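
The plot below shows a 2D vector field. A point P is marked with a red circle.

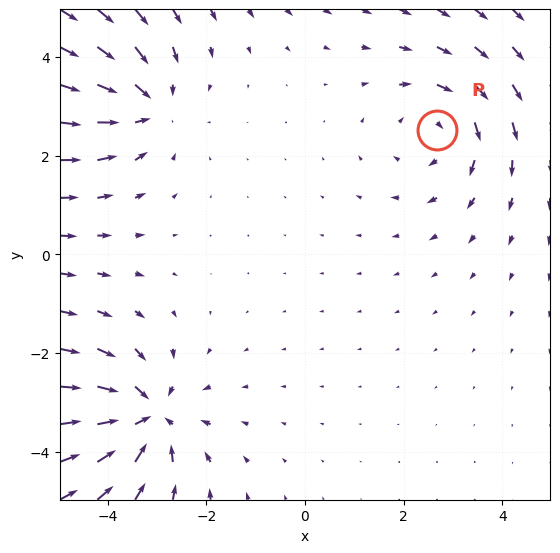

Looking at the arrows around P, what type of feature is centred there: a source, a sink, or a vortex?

vortex

At P (2.7, 2.5) the arrows circulate clockwise. Divergence ≈0, curl about -2 — near-zero divergence with nonzero curl is a vortex.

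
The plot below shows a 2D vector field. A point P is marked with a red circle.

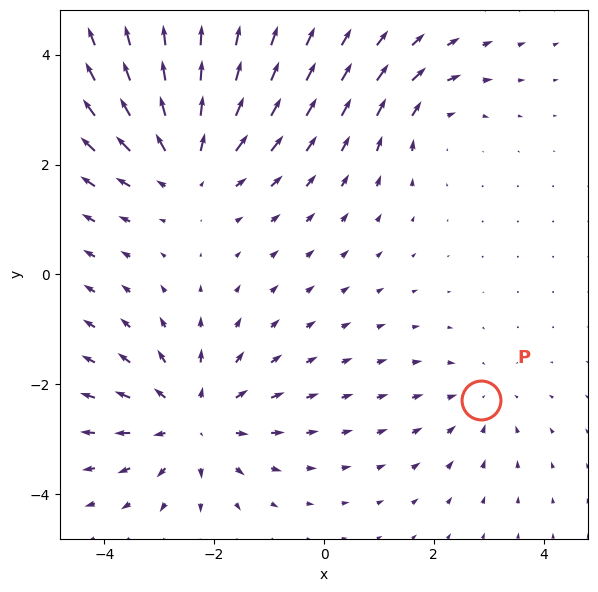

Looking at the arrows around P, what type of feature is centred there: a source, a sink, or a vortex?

At P (2.9, -2.3) the arrows converge inward. Divergence about -2, curl ≈0 — negative divergence with near-zero curl is a sink.

sink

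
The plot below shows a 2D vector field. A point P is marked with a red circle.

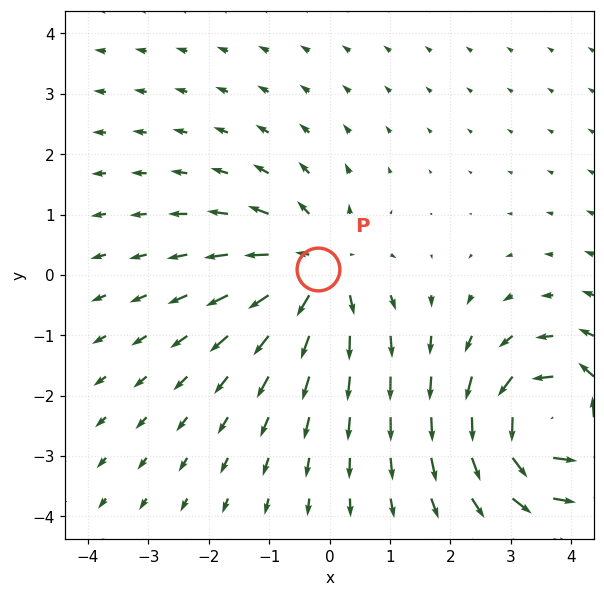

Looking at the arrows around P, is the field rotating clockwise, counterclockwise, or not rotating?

not rotating

Near P at (-0.2, 0.1) the arrows show no circulation. The curl there is ≈0.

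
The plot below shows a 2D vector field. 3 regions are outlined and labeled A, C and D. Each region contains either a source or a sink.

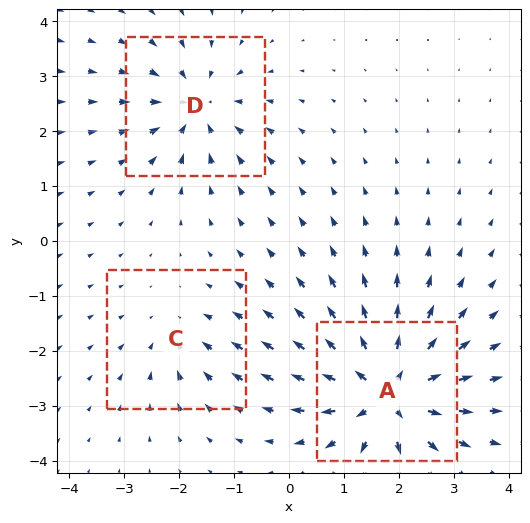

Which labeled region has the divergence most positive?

A

Divergence at each region's feature centre — A: about +6, C: about -2, D: about -4. Region A is most positive.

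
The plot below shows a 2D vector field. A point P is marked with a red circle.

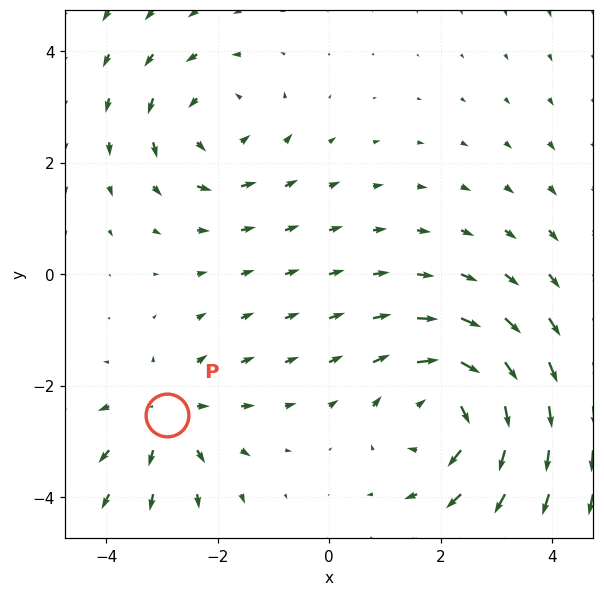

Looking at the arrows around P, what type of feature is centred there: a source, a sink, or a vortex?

source

At P (-2.9, -2.5) the arrows spread outward. Divergence about +3, curl ≈0 — positive divergence with near-zero curl is a source.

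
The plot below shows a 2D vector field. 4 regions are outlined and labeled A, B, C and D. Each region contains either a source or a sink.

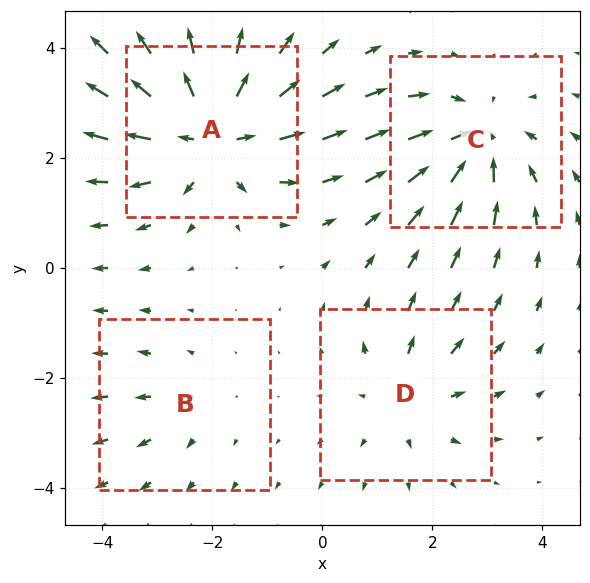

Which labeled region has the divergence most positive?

Divergence at each region's feature centre — A: about +7, B: about +2, C: about -5, D: about +3. Region A is most positive.

A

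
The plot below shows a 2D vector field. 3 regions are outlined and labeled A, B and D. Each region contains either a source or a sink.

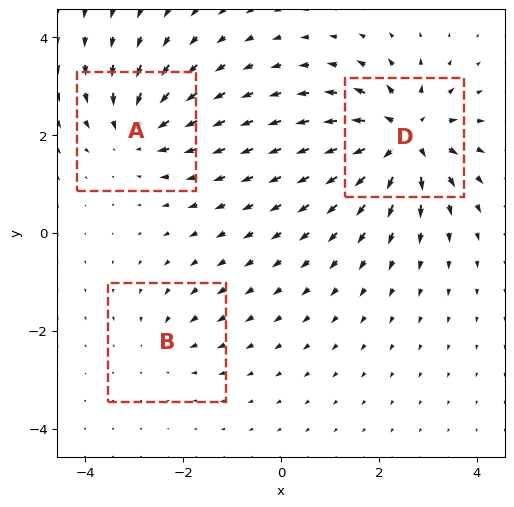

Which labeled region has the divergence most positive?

Divergence at each region's feature centre — A: about -4, B: about -2, D: about +6. Region D is most positive.

D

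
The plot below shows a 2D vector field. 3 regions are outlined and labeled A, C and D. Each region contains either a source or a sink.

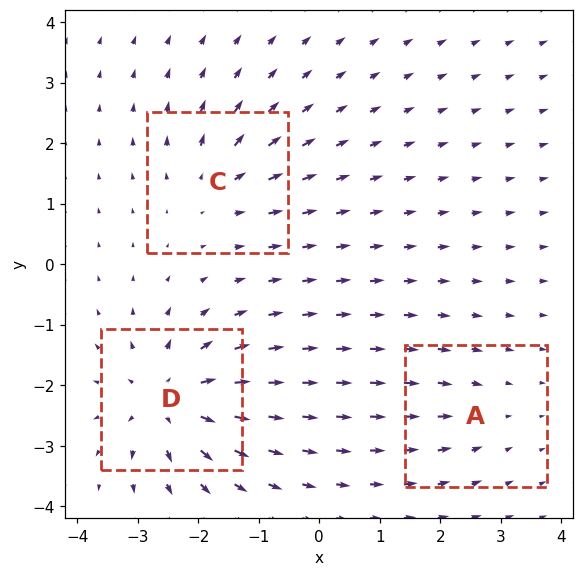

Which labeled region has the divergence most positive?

D

Divergence at each region's feature centre — A: about -2, C: about +3, D: about +6. Region D is most positive.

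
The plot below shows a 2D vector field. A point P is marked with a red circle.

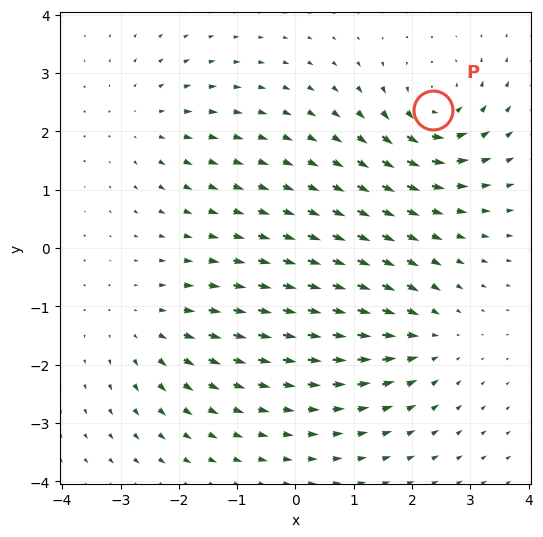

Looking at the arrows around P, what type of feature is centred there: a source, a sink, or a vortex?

vortex

At P (2.4, 2.4) the arrows circulate counterclockwise. Divergence ≈0, curl about +7 — near-zero divergence with nonzero curl is a vortex.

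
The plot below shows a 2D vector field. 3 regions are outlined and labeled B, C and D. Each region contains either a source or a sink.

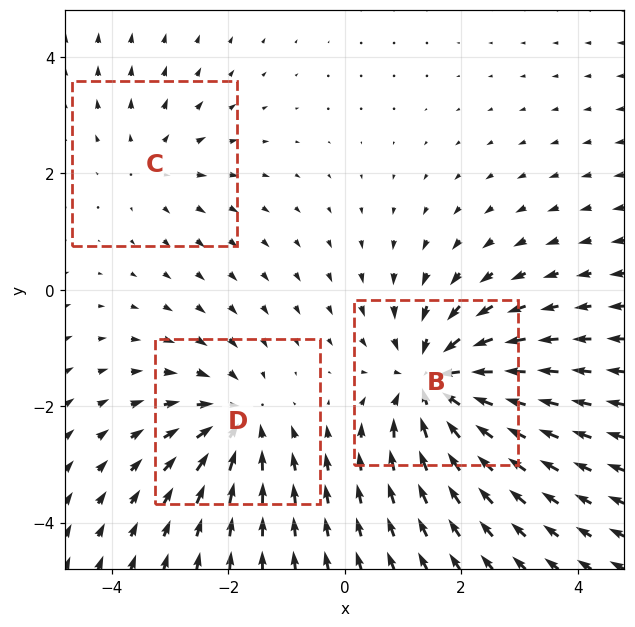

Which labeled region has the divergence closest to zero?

Divergence at each region's feature centre — B: about -5, C: about +2, D: about -4. Region C is closest to zero.

C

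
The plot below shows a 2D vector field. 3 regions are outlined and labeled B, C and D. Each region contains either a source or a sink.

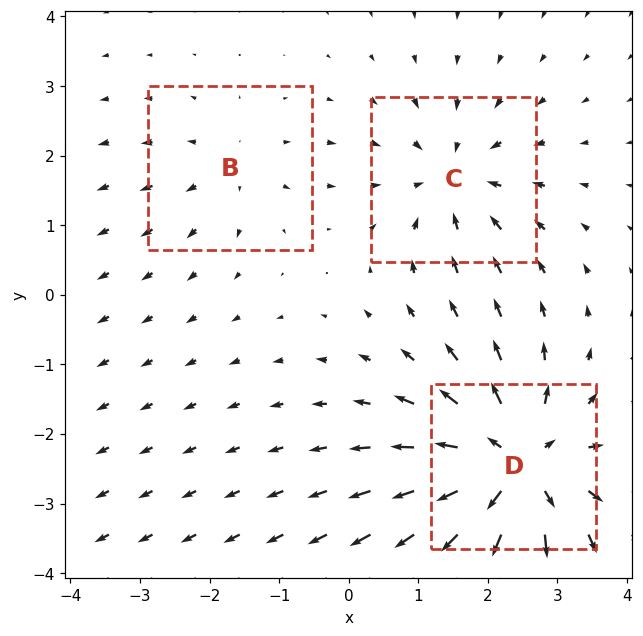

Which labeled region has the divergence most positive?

D

Divergence at each region's feature centre — B: about +2, C: about -4, D: about +6. Region D is most positive.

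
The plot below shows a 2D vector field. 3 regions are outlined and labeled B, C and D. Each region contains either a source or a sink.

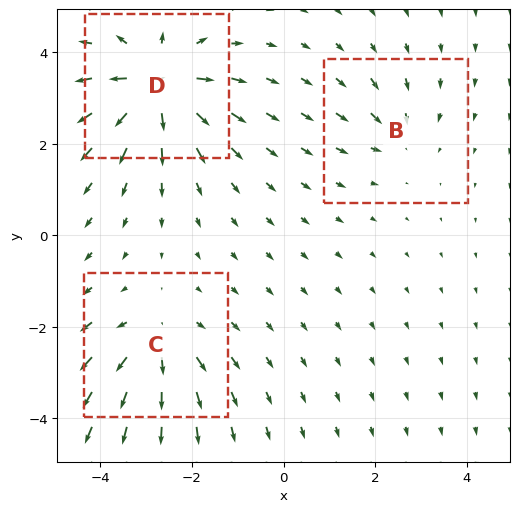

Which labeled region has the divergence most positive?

D

Divergence at each region's feature centre — B: about -3, C: about +4, D: about +6. Region D is most positive.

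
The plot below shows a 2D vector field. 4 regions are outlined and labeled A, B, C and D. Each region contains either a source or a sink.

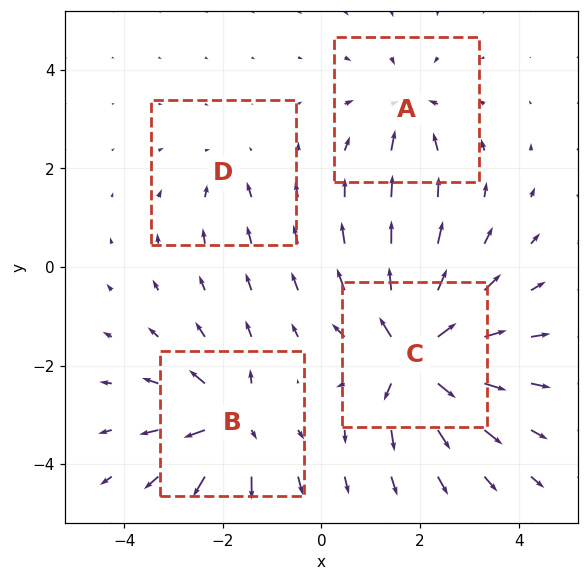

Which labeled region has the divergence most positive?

C

Divergence at each region's feature centre — A: about -4, B: about +6, C: about +9, D: about -2. Region C is most positive.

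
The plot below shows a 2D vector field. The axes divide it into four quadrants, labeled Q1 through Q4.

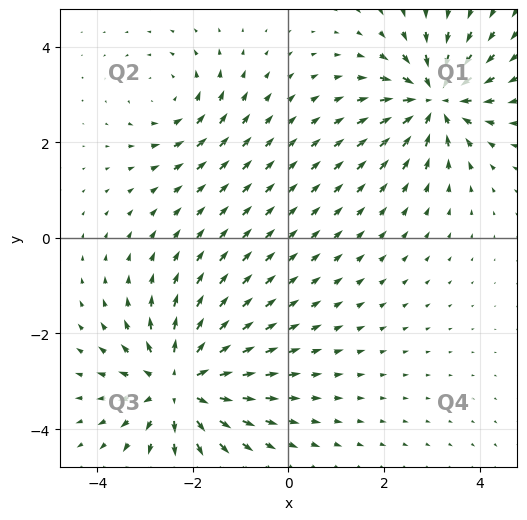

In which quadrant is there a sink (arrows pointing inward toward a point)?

The sink sits at approximately (3.1, 2.9), which lies in quadrant Q1. The divergence there is about -5, negative as expected for a sink.

Q1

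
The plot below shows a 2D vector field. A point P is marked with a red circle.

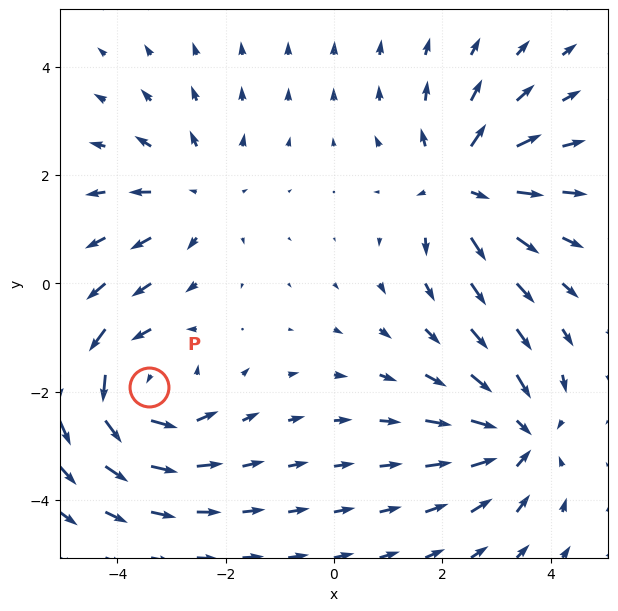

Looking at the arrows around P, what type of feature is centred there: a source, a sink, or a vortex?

vortex

At P (-3.4, -1.9) the arrows circulate counterclockwise. Divergence ≈0, curl about +4 — near-zero divergence with nonzero curl is a vortex.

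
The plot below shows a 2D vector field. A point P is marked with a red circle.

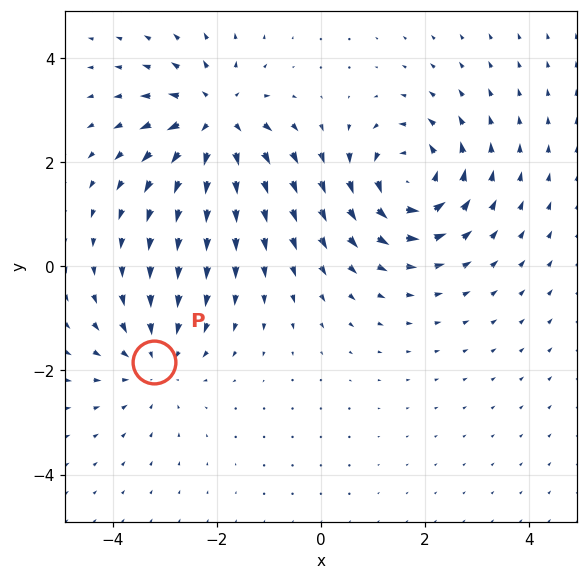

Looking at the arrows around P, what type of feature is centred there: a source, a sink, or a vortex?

At P (-3.2, -1.8) the arrows converge inward. Divergence about -3, curl ≈0 — negative divergence with near-zero curl is a sink.

sink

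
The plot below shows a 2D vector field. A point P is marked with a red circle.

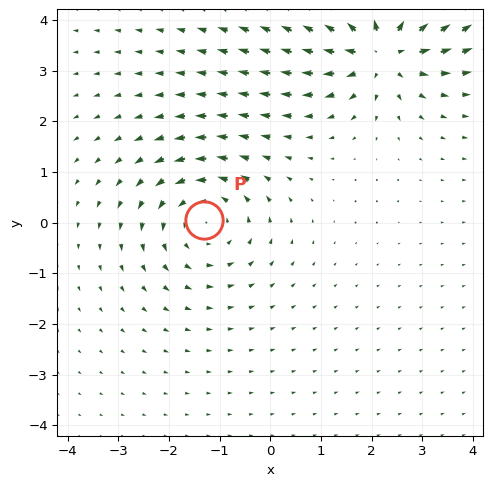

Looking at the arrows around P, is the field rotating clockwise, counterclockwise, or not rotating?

Near P at (-1.3, 0.1) the arrows circulate counterclockwise. The curl (z-component) there is about +3; positive curl means counterclockwise rotation.

counterclockwise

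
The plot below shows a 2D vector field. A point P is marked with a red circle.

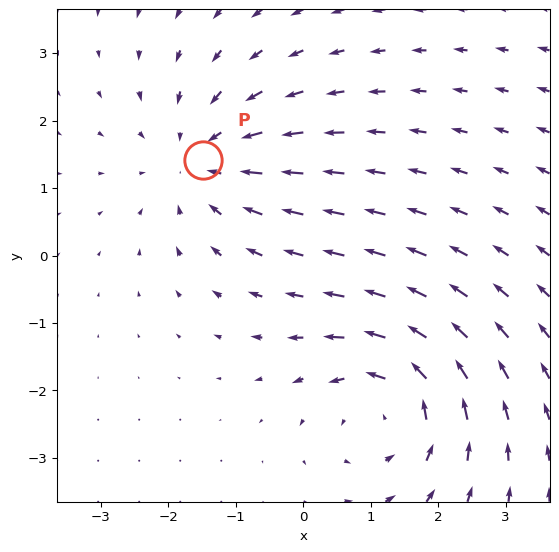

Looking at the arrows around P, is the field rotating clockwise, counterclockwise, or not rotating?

Near P at (-1.5, 1.4) the arrows show no circulation. The curl there is ≈0.

not rotating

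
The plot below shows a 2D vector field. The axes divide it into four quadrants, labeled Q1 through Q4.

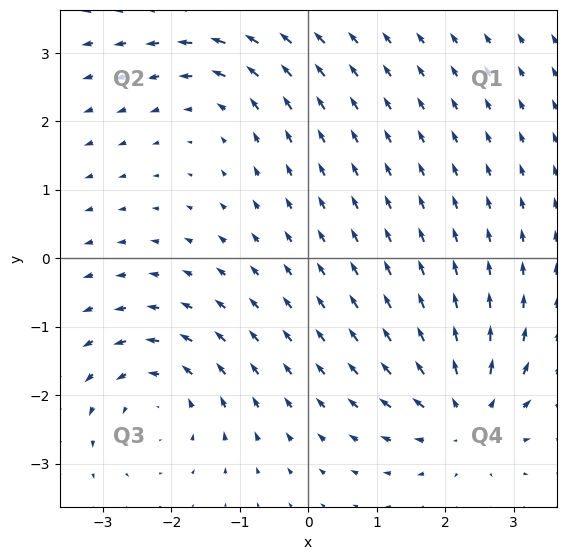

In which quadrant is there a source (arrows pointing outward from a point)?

The source sits at approximately (2.3, -2.3), which lies in quadrant Q4. The divergence there is about +6, positive as expected for a source.

Q4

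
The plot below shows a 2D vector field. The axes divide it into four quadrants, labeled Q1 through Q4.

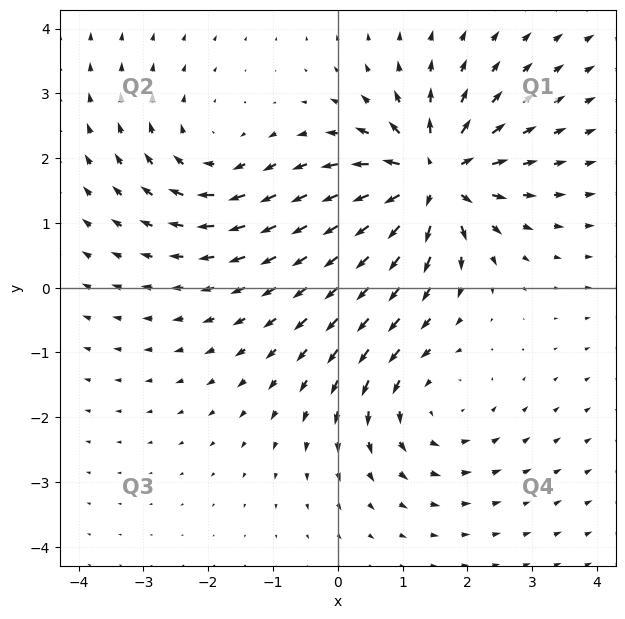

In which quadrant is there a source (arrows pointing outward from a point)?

Q1

The source sits at approximately (1.5, 1.7), which lies in quadrant Q1. The divergence there is about +7, positive as expected for a source.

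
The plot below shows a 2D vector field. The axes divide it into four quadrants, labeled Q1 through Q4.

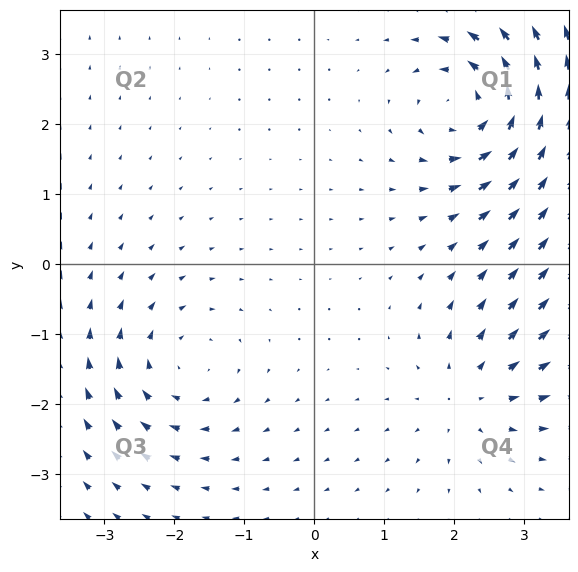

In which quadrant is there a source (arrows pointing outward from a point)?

Q4

The source sits at approximately (2.2, -1.9), which lies in quadrant Q4. The divergence there is about +3, positive as expected for a source.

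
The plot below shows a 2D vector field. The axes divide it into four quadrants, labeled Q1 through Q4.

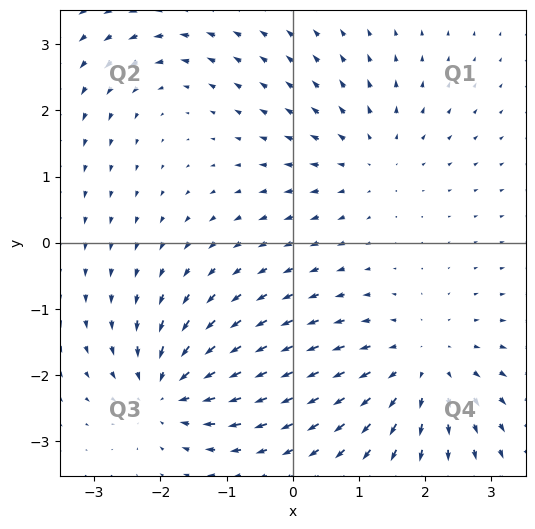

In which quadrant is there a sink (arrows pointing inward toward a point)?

The sink sits at approximately (-1.9, -2.2), which lies in quadrant Q3. The divergence there is about -6, negative as expected for a sink.

Q3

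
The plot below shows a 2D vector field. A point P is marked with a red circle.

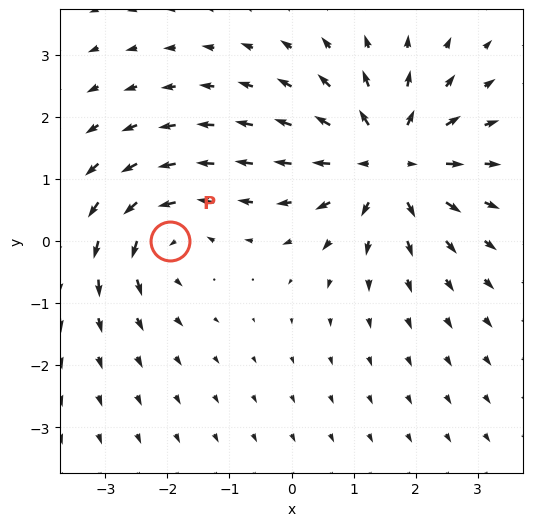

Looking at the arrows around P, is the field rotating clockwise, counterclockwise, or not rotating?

Near P at (-2.0, 0.0) the arrows circulate counterclockwise. The curl (z-component) there is about +4; positive curl means counterclockwise rotation.

counterclockwise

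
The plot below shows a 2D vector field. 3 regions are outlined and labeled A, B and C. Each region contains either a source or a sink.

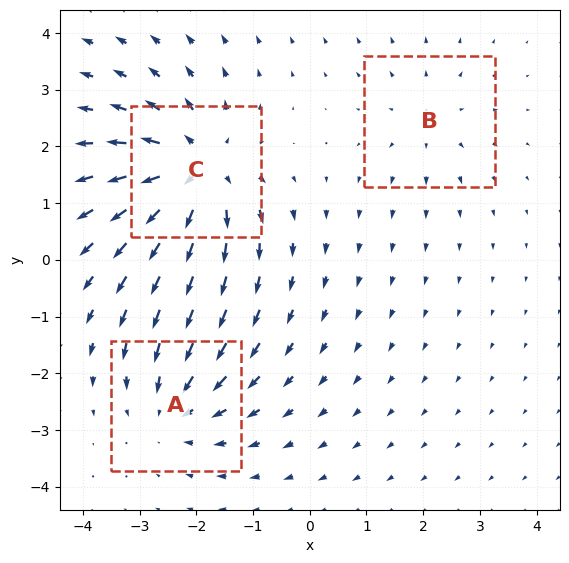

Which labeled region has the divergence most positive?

Divergence at each region's feature centre — A: about -3, B: about +2, C: about +5. Region C is most positive.

C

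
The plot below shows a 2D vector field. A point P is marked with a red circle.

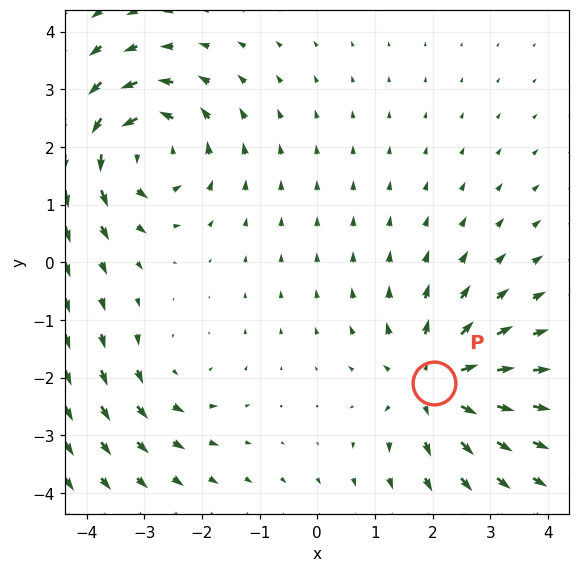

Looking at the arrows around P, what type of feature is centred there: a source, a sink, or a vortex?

At P (2.0, -2.1) the arrows spread outward. Divergence about +5, curl ≈0 — positive divergence with near-zero curl is a source.

source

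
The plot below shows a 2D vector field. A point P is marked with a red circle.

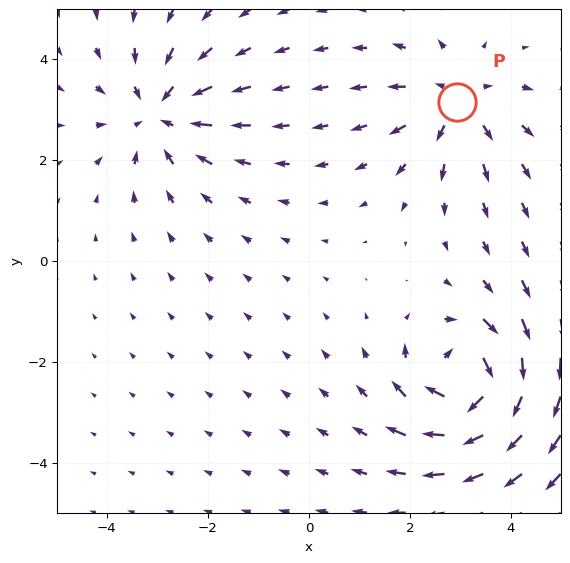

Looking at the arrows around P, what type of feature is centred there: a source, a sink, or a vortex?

At P (2.9, 3.2) the arrows spread outward. Divergence about +4, curl ≈0 — positive divergence with near-zero curl is a source.

source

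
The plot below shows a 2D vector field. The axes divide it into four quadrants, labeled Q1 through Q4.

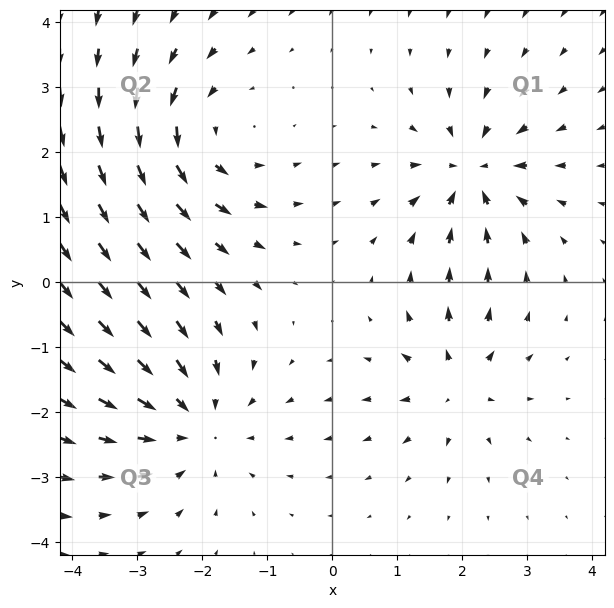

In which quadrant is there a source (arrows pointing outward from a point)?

The source sits at approximately (1.9, -1.5), which lies in quadrant Q4. The divergence there is about +4, positive as expected for a source.

Q4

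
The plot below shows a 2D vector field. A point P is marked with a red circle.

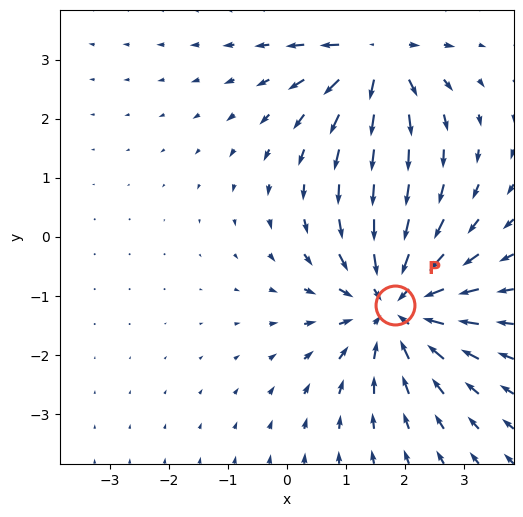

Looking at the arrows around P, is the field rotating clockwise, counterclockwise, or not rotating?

Near P at (1.8, -1.2) the arrows show no circulation. The curl there is ≈0.

not rotating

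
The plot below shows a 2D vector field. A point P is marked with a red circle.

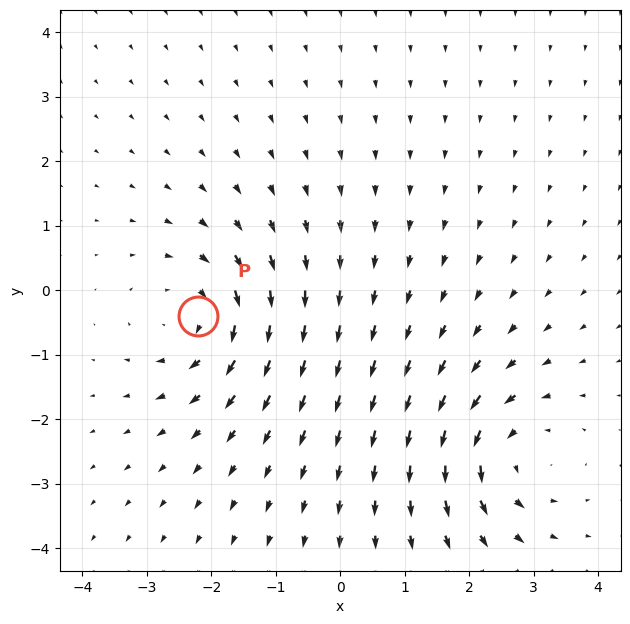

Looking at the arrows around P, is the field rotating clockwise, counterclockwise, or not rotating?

Near P at (-2.2, -0.4) the arrows circulate clockwise. The curl (z-component) there is about -4; negative curl means clockwise rotation.

clockwise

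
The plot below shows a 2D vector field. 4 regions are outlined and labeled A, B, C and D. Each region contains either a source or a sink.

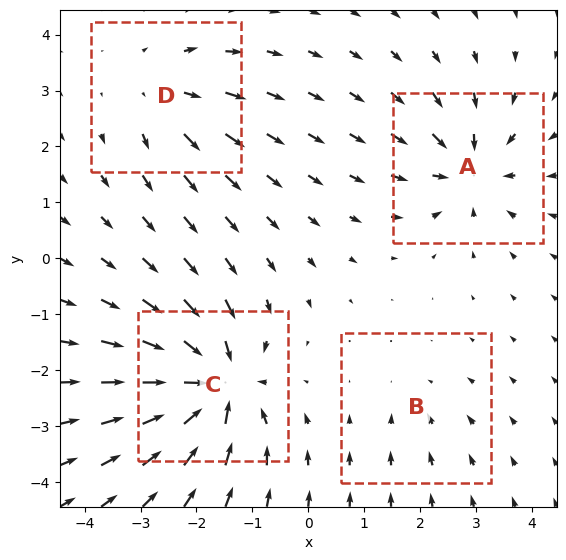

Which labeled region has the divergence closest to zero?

B

Divergence at each region's feature centre — A: about -5, B: about -2, C: about -8, D: about +4. Region B is closest to zero.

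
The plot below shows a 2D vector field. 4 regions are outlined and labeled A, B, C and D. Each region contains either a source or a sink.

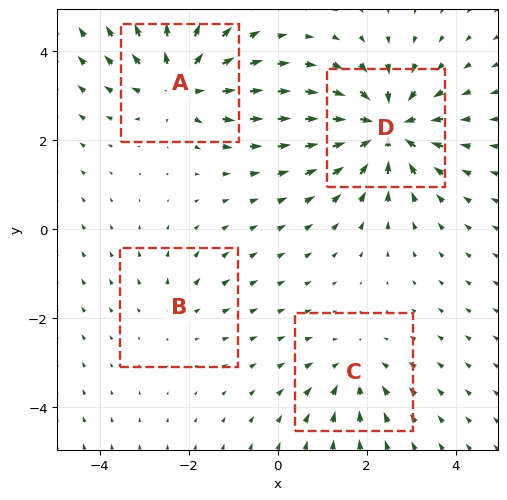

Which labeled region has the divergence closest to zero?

B

Divergence at each region's feature centre — A: about +5, B: about +2, C: about -3, D: about -7. Region B is closest to zero.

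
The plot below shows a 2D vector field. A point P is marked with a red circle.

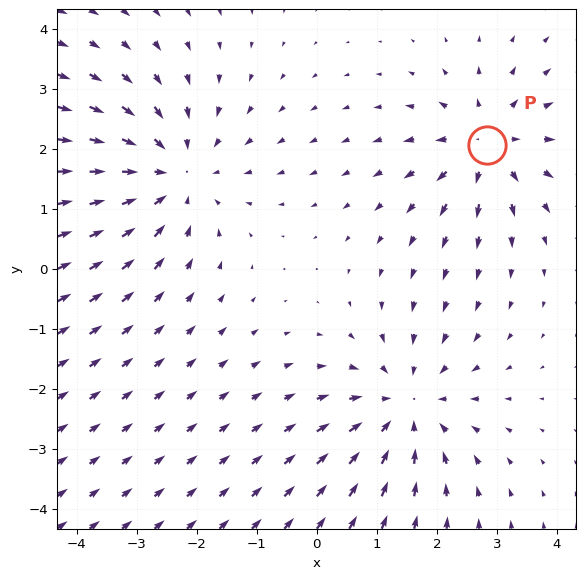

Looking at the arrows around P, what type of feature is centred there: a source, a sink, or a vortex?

source

At P (2.8, 2.1) the arrows spread outward. Divergence about +4, curl ≈0 — positive divergence with near-zero curl is a source.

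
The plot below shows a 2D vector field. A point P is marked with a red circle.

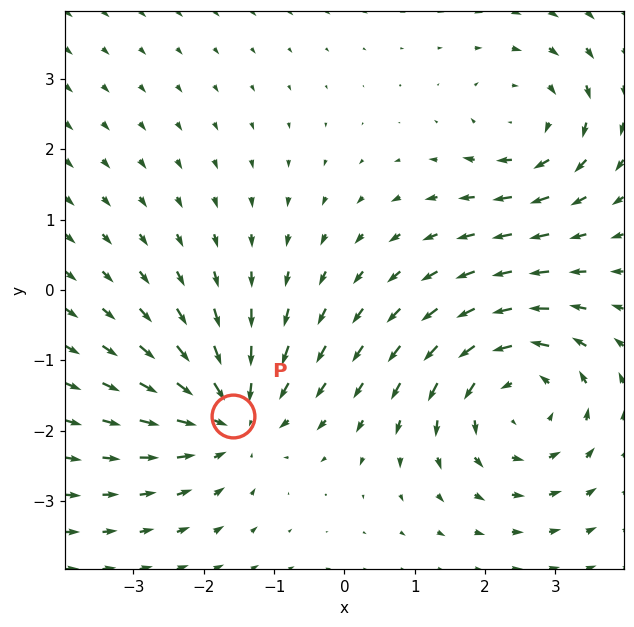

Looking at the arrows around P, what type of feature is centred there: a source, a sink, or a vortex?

At P (-1.6, -1.8) the arrows converge inward. Divergence about -4, curl ≈0 — negative divergence with near-zero curl is a sink.

sink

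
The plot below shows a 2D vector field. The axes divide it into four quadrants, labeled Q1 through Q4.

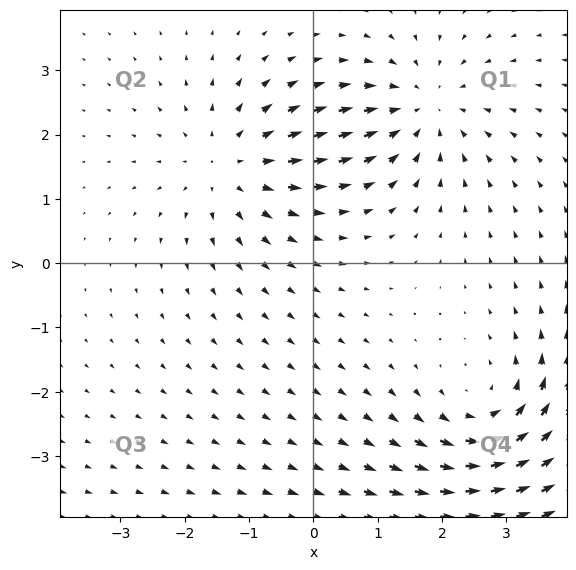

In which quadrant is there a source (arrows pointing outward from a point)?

Q2

The source sits at approximately (-1.3, 1.5), which lies in quadrant Q2. The divergence there is about +3, positive as expected for a source.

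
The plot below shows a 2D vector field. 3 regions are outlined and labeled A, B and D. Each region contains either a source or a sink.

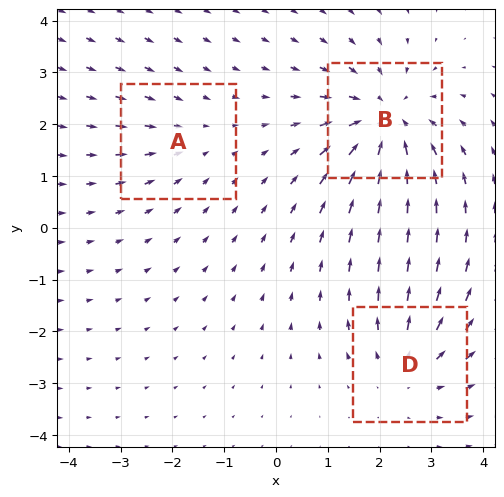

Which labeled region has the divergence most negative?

Divergence at each region's feature centre — A: about -2, B: about -5, D: about +3. Region B is most negative.

B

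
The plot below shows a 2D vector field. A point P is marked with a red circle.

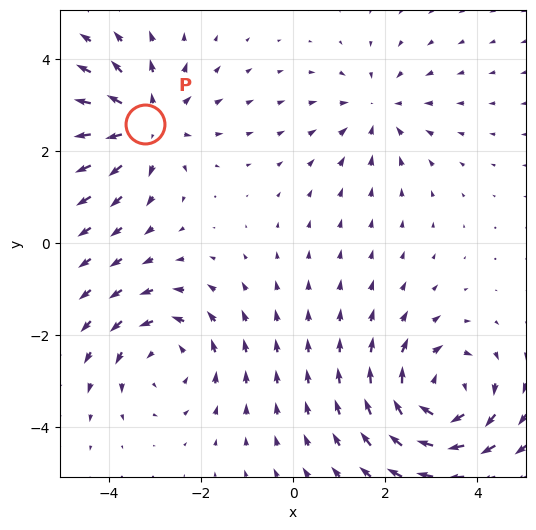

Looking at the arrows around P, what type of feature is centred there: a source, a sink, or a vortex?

At P (-3.2, 2.6) the arrows spread outward. Divergence about +4, curl ≈0 — positive divergence with near-zero curl is a source.

source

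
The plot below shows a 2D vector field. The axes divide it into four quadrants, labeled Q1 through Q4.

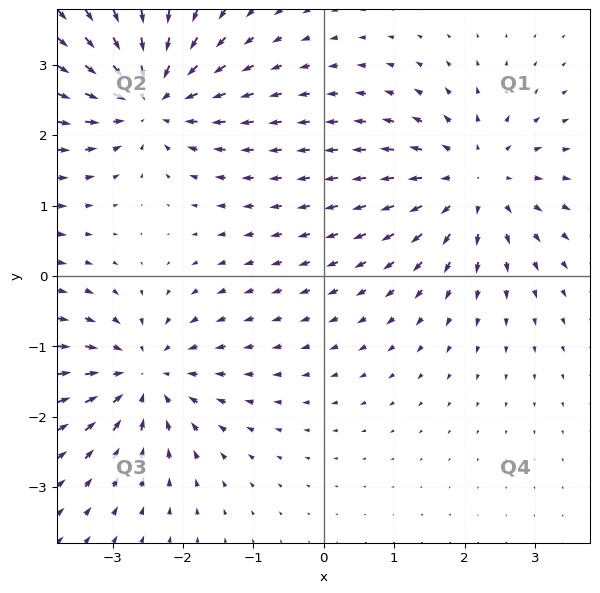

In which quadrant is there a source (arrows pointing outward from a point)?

The source sits at approximately (2.1, 1.3), which lies in quadrant Q1. The divergence there is about +5, positive as expected for a source.

Q1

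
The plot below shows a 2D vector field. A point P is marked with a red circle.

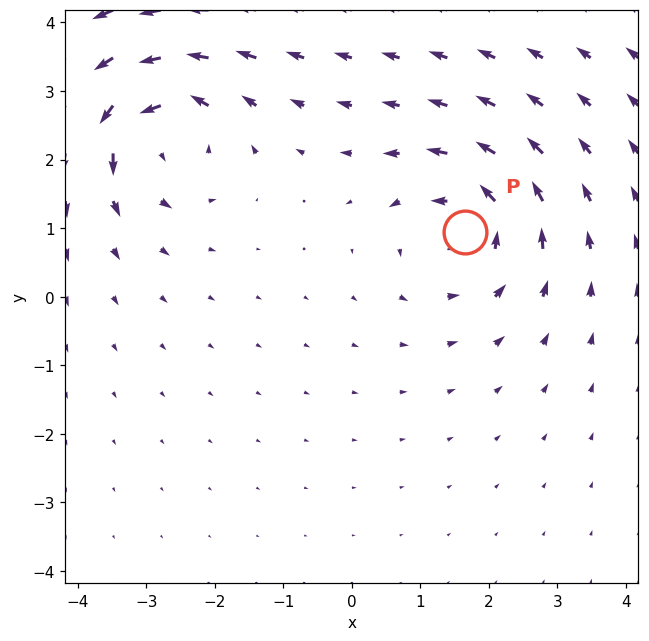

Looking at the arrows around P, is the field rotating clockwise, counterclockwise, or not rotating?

Near P at (1.7, 0.9) the arrows circulate counterclockwise. The curl (z-component) there is about +3; positive curl means counterclockwise rotation.

counterclockwise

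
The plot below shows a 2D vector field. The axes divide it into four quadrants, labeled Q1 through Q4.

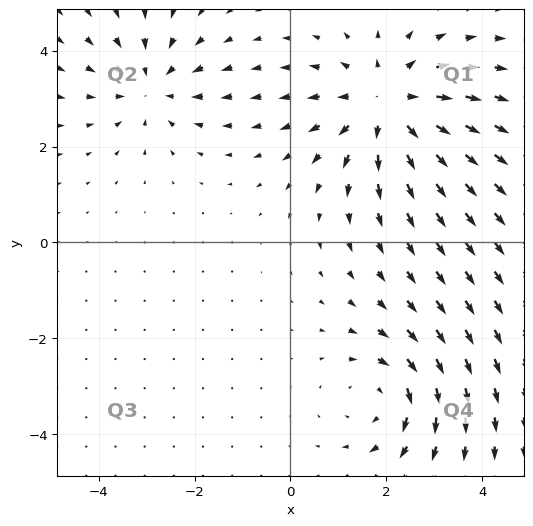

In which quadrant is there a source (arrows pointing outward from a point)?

The source sits at approximately (2.0, 2.9), which lies in quadrant Q1. The divergence there is about +4, positive as expected for a source.

Q1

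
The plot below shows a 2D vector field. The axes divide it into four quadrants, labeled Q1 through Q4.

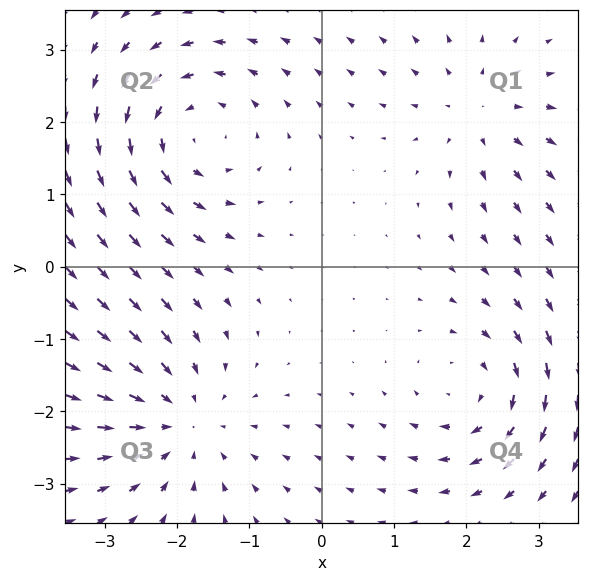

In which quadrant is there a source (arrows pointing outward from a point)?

Q1

The source sits at approximately (2.2, 2.1), which lies in quadrant Q1. The divergence there is about +3, positive as expected for a source.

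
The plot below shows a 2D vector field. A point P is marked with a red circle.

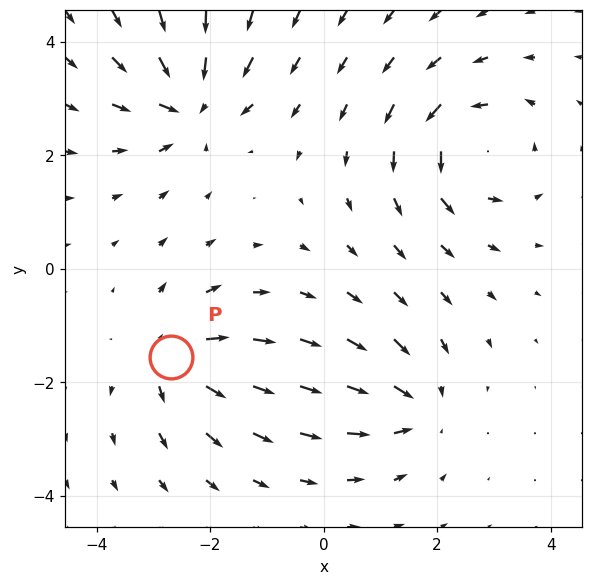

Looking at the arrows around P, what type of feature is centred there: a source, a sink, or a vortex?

At P (-2.7, -1.5) the arrows spread outward. Divergence about +4, curl ≈0 — positive divergence with near-zero curl is a source.

source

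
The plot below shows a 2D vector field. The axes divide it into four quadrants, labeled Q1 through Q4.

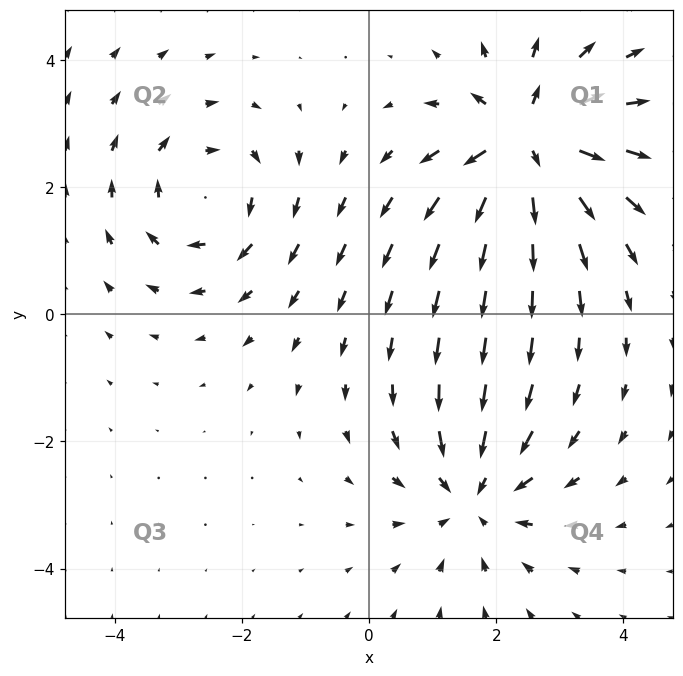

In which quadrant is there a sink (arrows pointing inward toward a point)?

Q4

The sink sits at approximately (1.7, -2.8), which lies in quadrant Q4. The divergence there is about -3, negative as expected for a sink.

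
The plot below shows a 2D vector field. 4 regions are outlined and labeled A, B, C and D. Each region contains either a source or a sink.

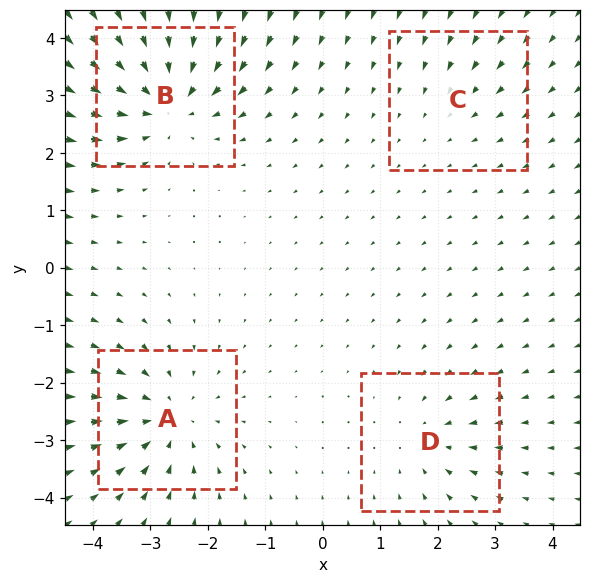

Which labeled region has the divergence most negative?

B

Divergence at each region's feature centre — A: about -5, B: about -7, C: about -2, D: about -3. Region B is most negative.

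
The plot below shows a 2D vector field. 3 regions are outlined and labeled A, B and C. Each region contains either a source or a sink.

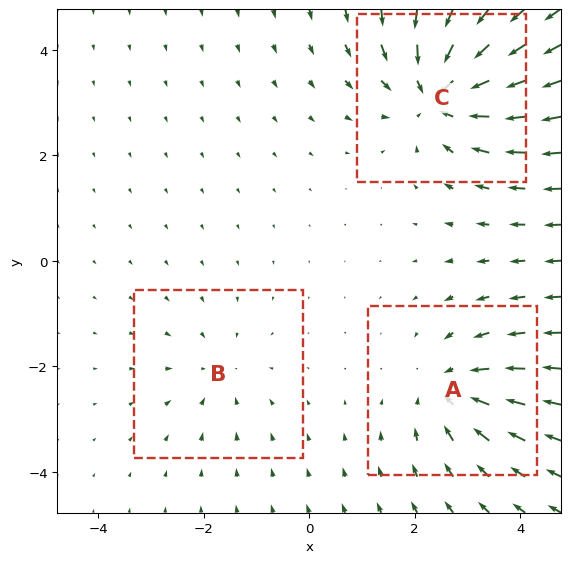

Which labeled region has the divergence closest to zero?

B

Divergence at each region's feature centre — A: about -3, B: about -2, C: about -5. Region B is closest to zero.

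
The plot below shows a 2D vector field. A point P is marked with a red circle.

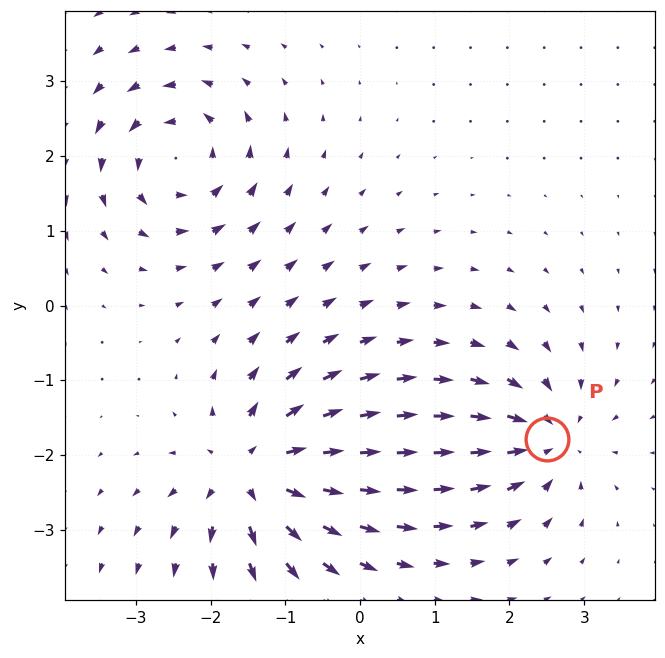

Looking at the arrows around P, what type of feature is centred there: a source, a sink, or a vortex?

sink

At P (2.5, -1.8) the arrows converge inward. Divergence about -5, curl ≈0 — negative divergence with near-zero curl is a sink.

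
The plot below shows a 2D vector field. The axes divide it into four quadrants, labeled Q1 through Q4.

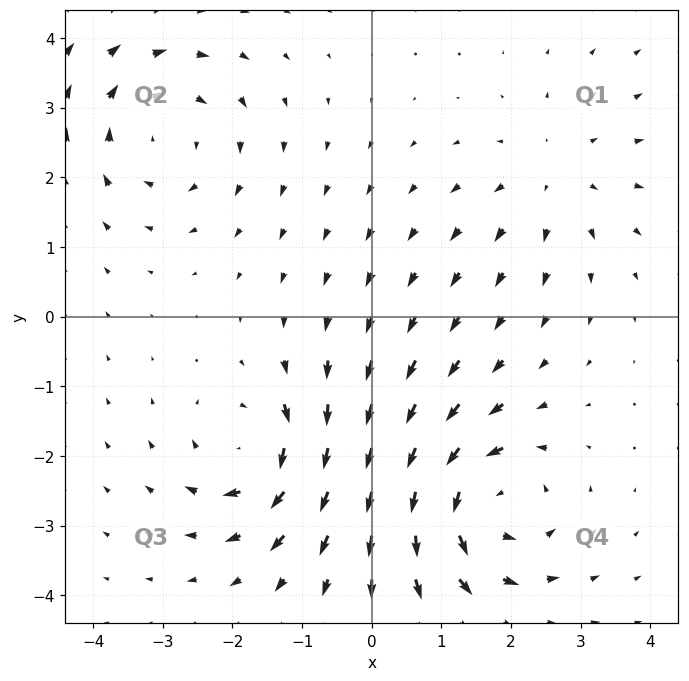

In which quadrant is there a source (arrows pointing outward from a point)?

Q1

The source sits at approximately (2.6, 2.0), which lies in quadrant Q1. The divergence there is about +3, positive as expected for a source.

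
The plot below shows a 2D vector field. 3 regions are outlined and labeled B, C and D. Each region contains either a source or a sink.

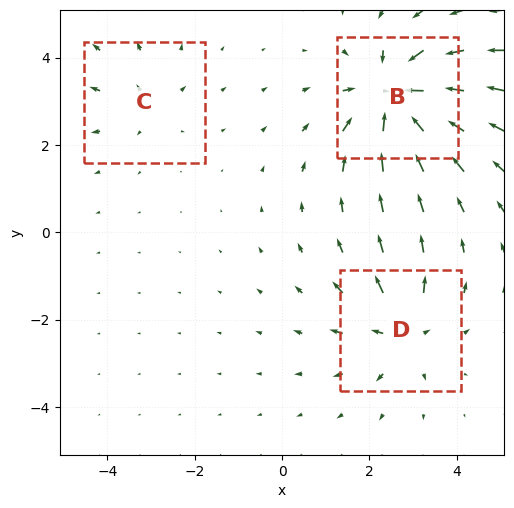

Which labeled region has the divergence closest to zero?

Divergence at each region's feature centre — B: about -6, C: about +2, D: about +4. Region C is closest to zero.

C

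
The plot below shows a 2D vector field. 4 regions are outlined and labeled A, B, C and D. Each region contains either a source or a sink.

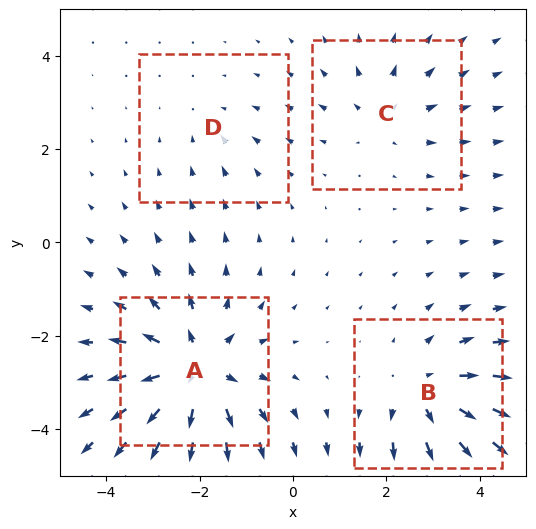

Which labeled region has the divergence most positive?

Divergence at each region's feature centre — A: about +7, B: about +5, C: about +3, D: about -2. Region A is most positive.

A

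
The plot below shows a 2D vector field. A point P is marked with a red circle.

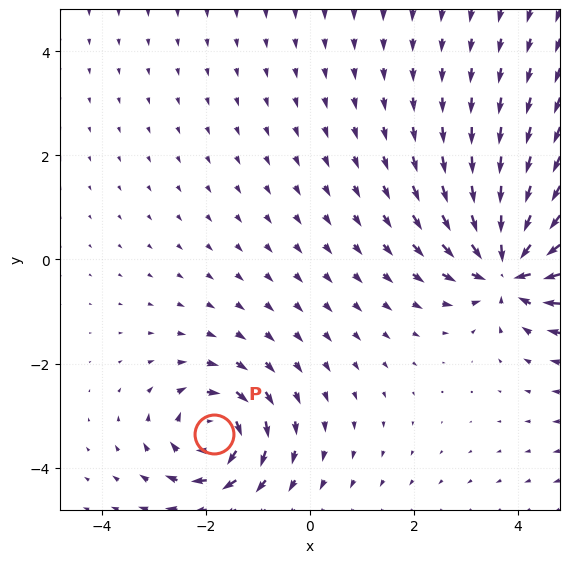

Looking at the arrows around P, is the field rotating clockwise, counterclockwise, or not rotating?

clockwise

Near P at (-1.8, -3.4) the arrows circulate clockwise. The curl (z-component) there is about -4; negative curl means clockwise rotation.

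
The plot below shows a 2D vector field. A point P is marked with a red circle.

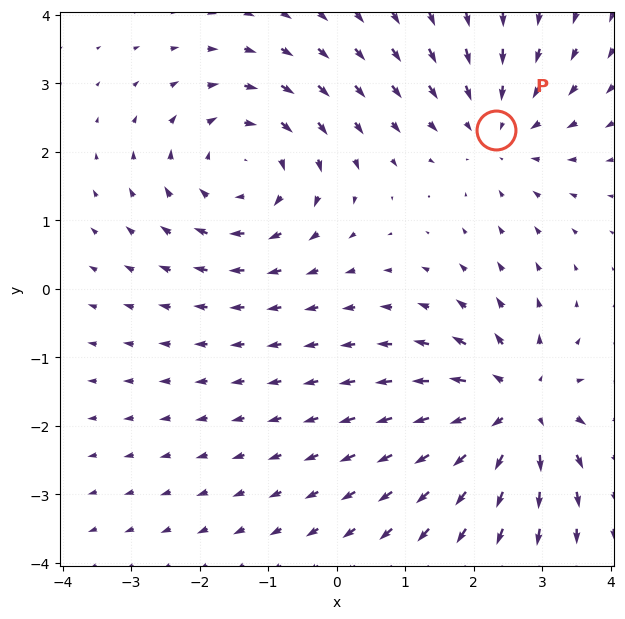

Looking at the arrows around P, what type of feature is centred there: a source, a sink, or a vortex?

sink

At P (2.3, 2.3) the arrows converge inward. Divergence about -3, curl ≈0 — negative divergence with near-zero curl is a sink.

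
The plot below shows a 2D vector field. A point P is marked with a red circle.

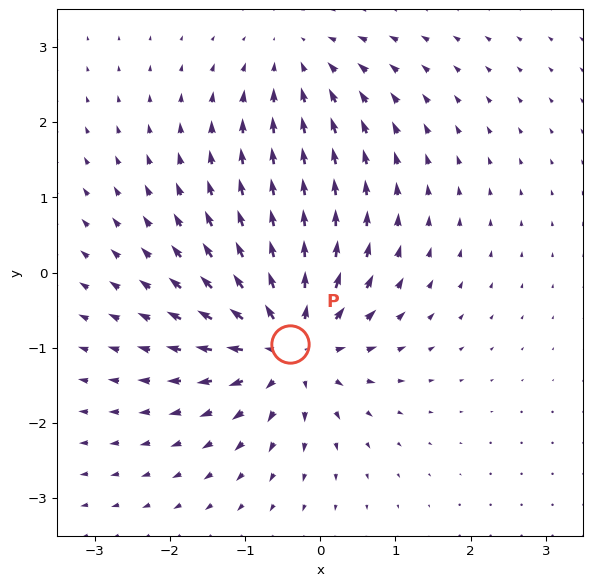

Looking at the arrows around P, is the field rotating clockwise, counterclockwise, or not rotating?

not rotating

Near P at (-0.4, -0.9) the arrows show no circulation. The curl there is ≈0.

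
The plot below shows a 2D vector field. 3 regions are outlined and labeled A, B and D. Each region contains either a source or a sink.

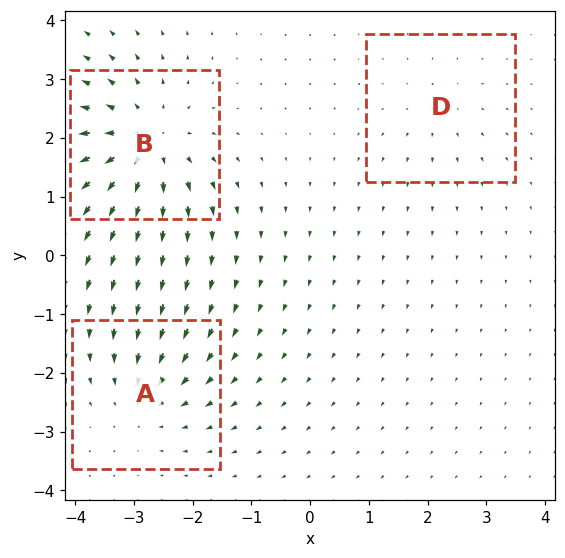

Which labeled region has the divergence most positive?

B

Divergence at each region's feature centre — A: about -3, B: about +5, D: about +2. Region B is most positive.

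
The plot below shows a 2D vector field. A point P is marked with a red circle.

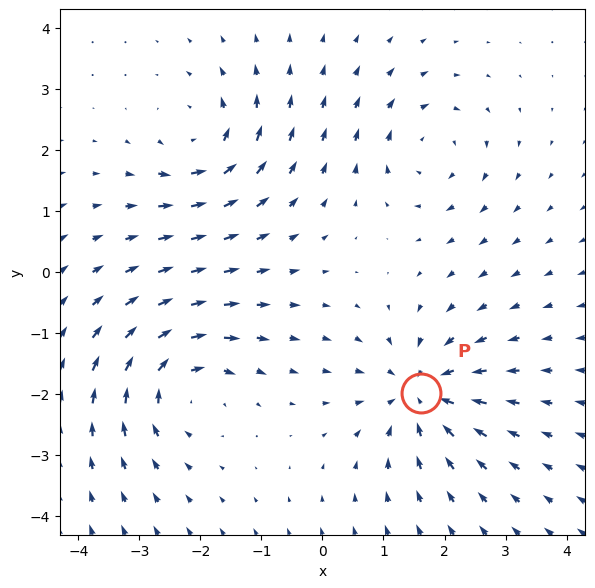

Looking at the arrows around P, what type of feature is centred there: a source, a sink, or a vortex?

sink

At P (1.6, -2.0) the arrows converge inward. Divergence about -5, curl ≈0 — negative divergence with near-zero curl is a sink.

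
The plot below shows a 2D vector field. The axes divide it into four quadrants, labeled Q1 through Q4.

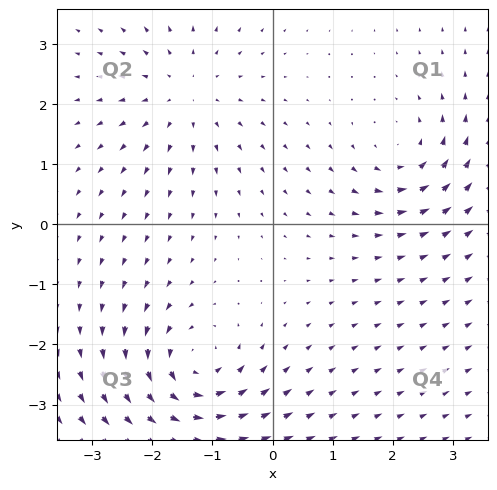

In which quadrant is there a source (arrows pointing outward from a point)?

The source sits at approximately (-1.5, 2.2), which lies in quadrant Q2. The divergence there is about +3, positive as expected for a source.

Q2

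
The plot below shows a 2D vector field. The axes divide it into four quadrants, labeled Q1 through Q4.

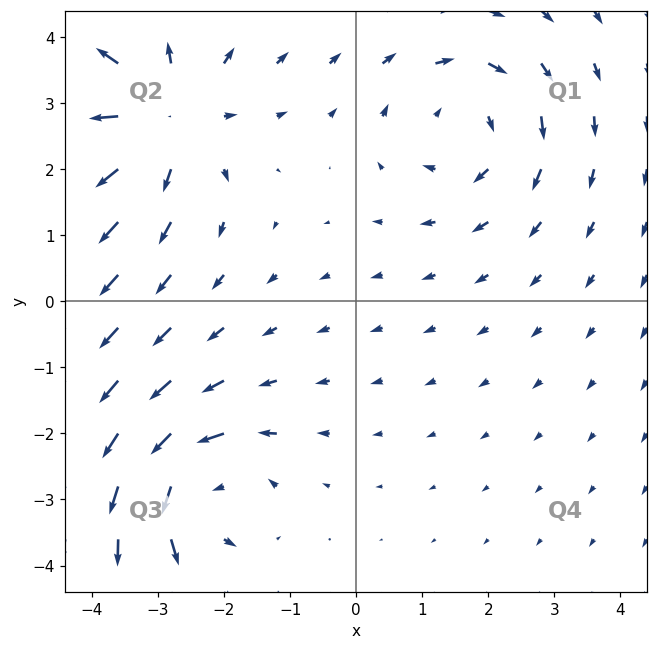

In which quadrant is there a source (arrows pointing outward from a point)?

Q2

The source sits at approximately (-2.9, 2.8), which lies in quadrant Q2. The divergence there is about +3, positive as expected for a source.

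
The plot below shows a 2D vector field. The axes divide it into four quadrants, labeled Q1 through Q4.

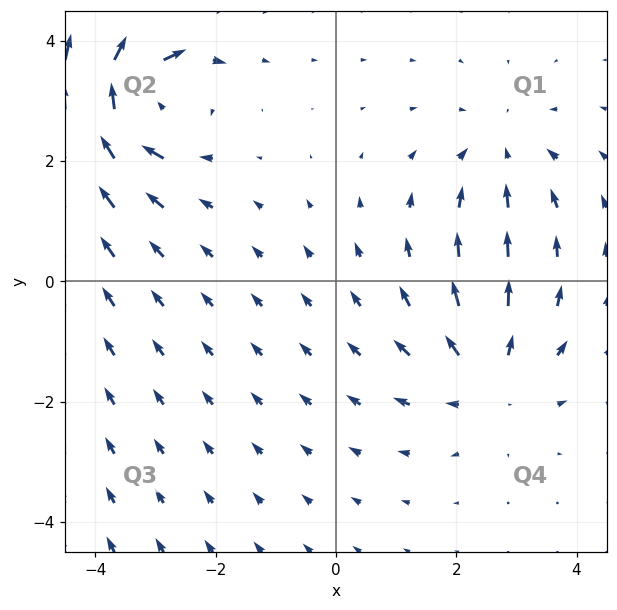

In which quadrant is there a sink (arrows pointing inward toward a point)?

The sink sits at approximately (2.8, 2.1), which lies in quadrant Q1. The divergence there is about -3, negative as expected for a sink.

Q1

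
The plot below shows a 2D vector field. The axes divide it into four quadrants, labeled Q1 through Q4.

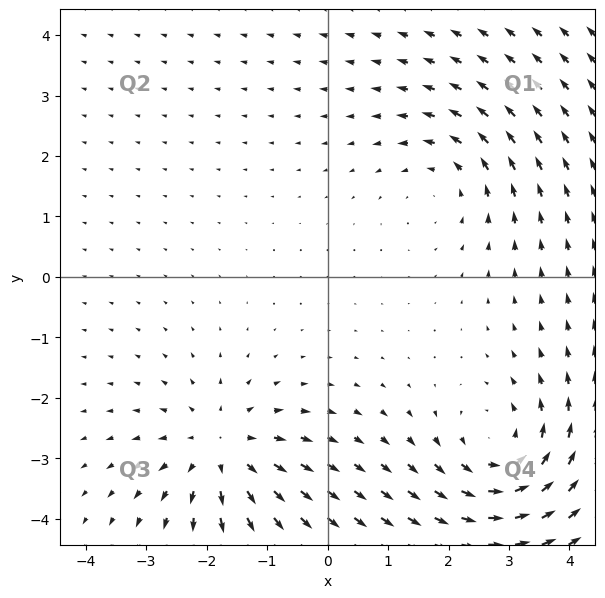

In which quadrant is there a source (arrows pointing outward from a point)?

Q3

The source sits at approximately (-1.8, -2.9), which lies in quadrant Q3. The divergence there is about +4, positive as expected for a source.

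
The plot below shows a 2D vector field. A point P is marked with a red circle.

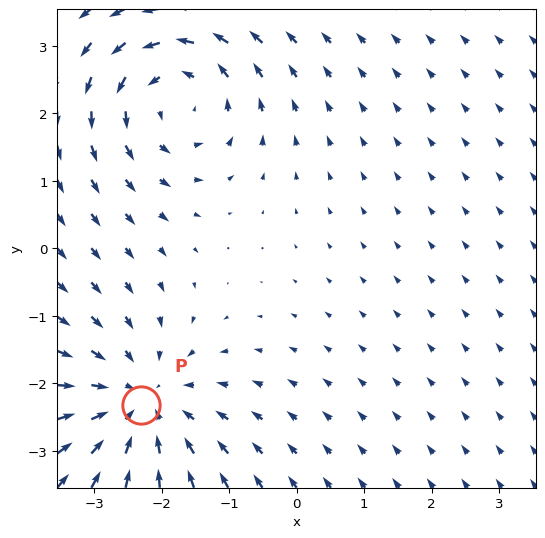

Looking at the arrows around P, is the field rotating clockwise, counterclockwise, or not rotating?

Near P at (-2.3, -2.3) the arrows show no circulation. The curl there is ≈0.

not rotating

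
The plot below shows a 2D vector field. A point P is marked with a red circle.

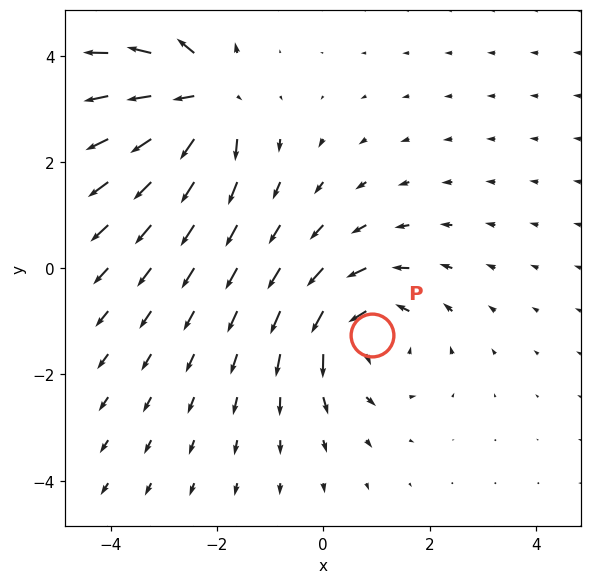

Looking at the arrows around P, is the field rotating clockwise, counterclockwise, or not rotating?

Near P at (0.9, -1.3) the arrows circulate counterclockwise. The curl (z-component) there is about +4; positive curl means counterclockwise rotation.

counterclockwise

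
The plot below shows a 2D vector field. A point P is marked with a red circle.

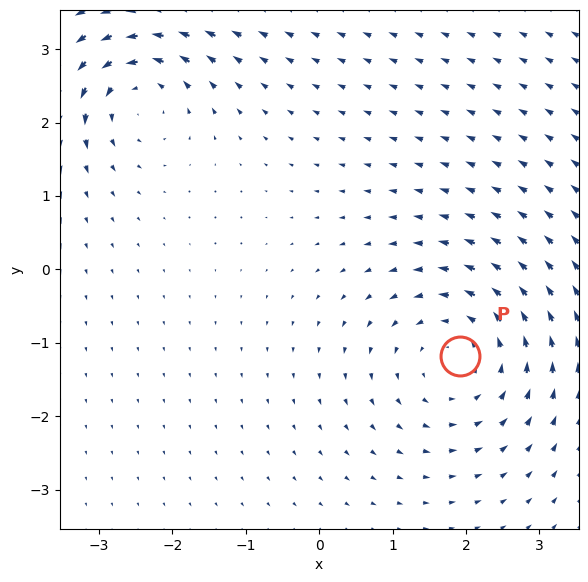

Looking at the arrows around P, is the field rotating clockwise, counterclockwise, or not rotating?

Near P at (1.9, -1.2) the arrows circulate counterclockwise. The curl (z-component) there is about +3; positive curl means counterclockwise rotation.

counterclockwise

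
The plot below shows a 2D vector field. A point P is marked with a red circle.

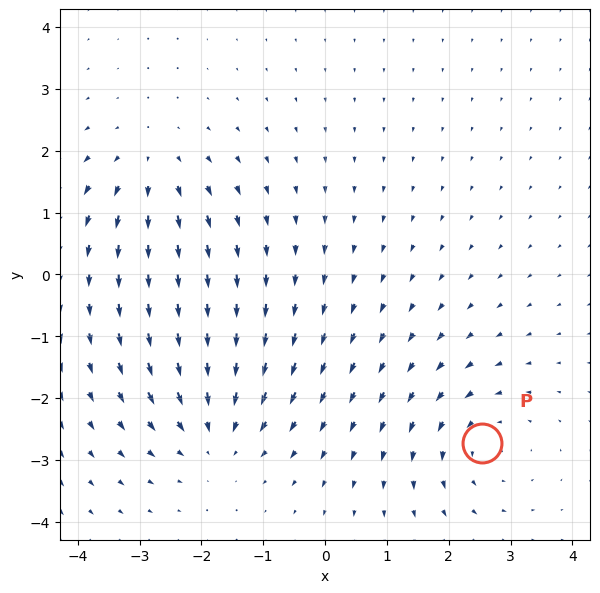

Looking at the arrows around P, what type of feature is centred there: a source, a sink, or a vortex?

At P (2.5, -2.7) the arrows circulate counterclockwise. Divergence ≈0, curl about +3 — near-zero divergence with nonzero curl is a vortex.

vortex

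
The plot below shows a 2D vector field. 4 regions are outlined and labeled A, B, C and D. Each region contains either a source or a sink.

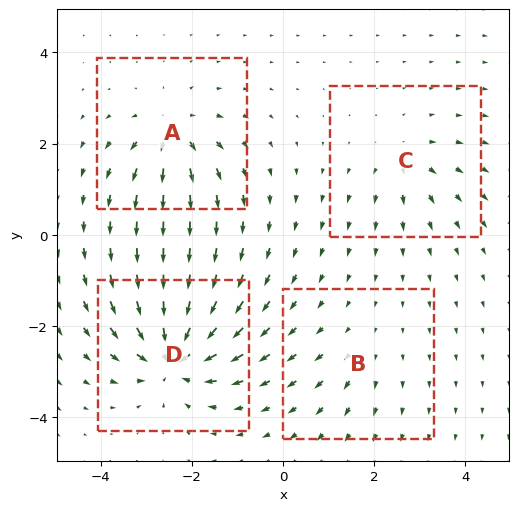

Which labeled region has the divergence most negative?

Divergence at each region's feature centre — A: about +6, B: about +2, C: about +4, D: about -9. Region D is most negative.

D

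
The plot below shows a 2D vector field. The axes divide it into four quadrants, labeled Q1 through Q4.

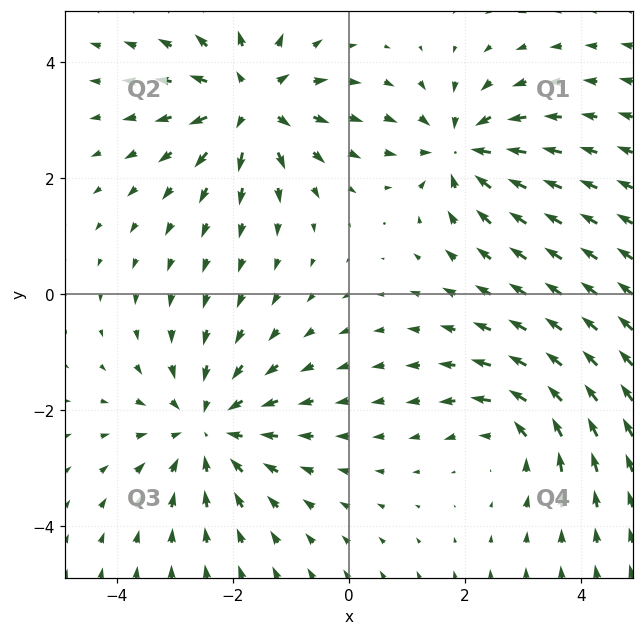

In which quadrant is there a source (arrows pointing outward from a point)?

Q2

The source sits at approximately (-1.7, 3.3), which lies in quadrant Q2. The divergence there is about +5, positive as expected for a source.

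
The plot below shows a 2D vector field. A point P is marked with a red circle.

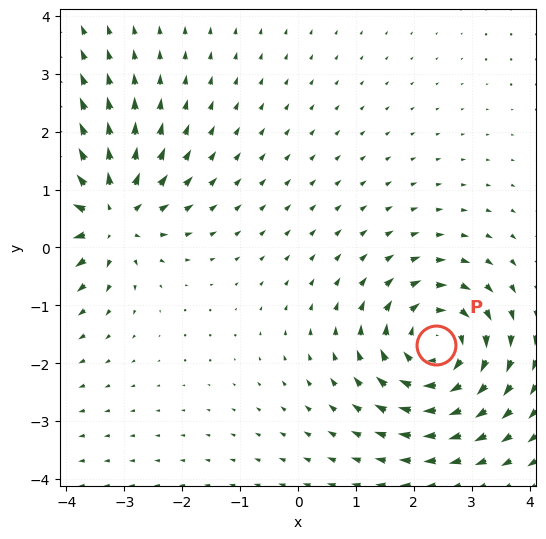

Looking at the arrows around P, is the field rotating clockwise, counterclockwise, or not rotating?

Near P at (2.4, -1.7) the arrows circulate clockwise. The curl (z-component) there is about -5; negative curl means clockwise rotation.

clockwise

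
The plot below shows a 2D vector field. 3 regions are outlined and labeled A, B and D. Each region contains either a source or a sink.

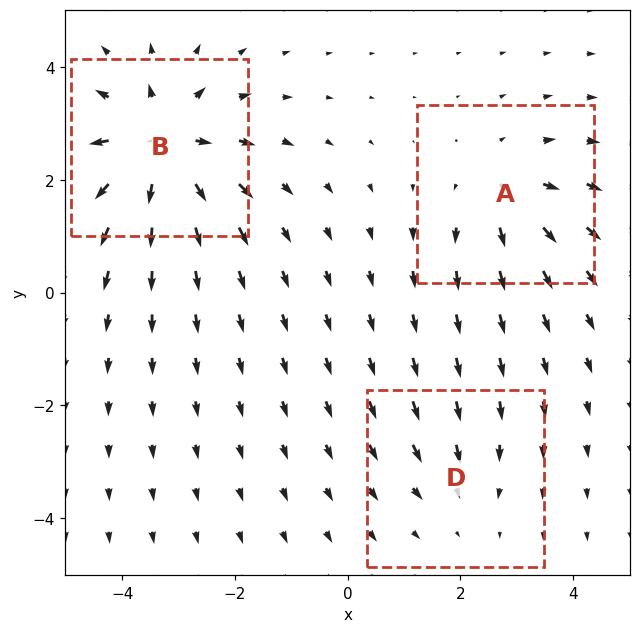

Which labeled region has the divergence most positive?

Divergence at each region's feature centre — A: about +3, B: about +5, D: about -2. Region B is most positive.

B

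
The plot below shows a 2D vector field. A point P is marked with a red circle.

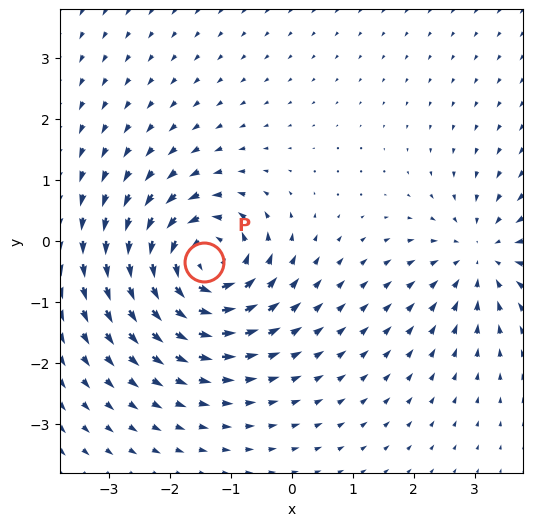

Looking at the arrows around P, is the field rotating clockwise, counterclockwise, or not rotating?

counterclockwise

Near P at (-1.4, -0.4) the arrows circulate counterclockwise. The curl (z-component) there is about +7; positive curl means counterclockwise rotation.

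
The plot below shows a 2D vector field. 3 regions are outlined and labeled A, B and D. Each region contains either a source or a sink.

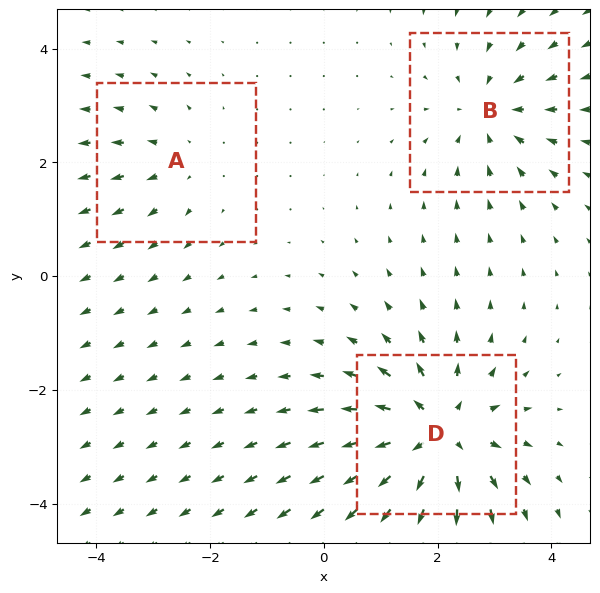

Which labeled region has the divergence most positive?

Divergence at each region's feature centre — A: about +2, B: about -3, D: about +5. Region D is most positive.

D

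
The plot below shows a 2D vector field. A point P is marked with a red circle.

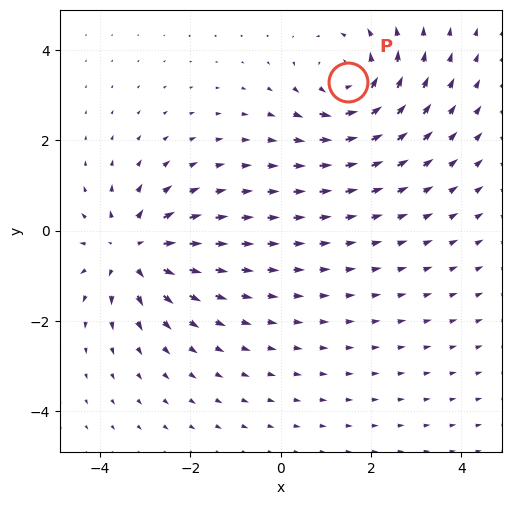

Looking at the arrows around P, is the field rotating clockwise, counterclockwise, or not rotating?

Near P at (1.5, 3.3) the arrows circulate counterclockwise. The curl (z-component) there is about +4; positive curl means counterclockwise rotation.

counterclockwise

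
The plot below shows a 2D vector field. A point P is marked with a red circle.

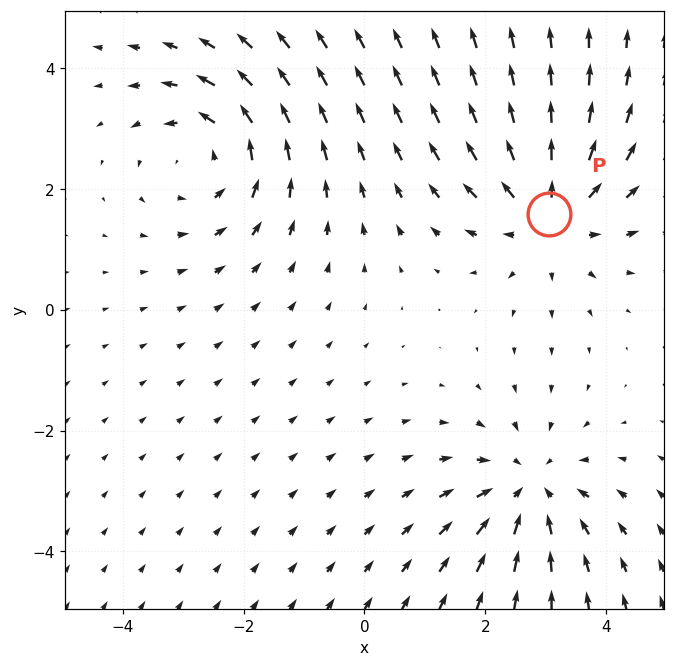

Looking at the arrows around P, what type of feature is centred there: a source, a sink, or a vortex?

source

At P (3.1, 1.6) the arrows spread outward. Divergence about +4, curl ≈0 — positive divergence with near-zero curl is a source.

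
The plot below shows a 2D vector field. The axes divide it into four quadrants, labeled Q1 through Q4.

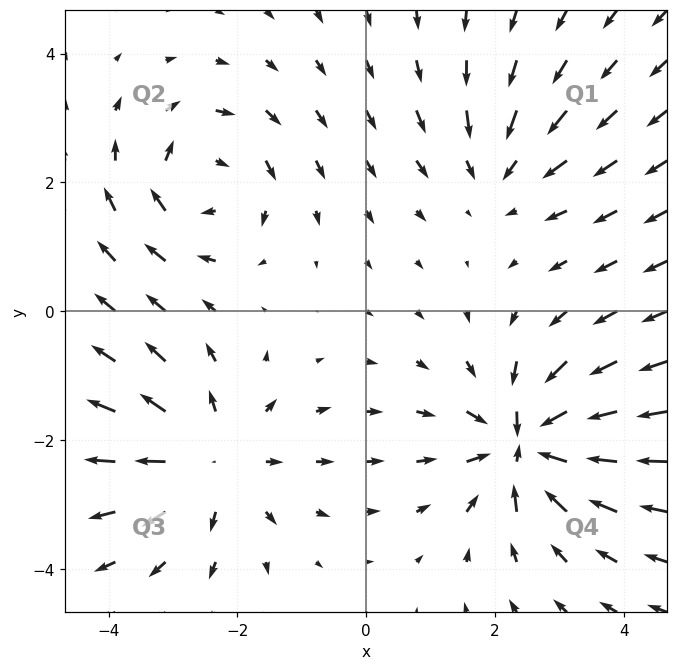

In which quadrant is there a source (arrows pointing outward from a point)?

The source sits at approximately (-2.4, -2.3), which lies in quadrant Q3. The divergence there is about +4, positive as expected for a source.

Q3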